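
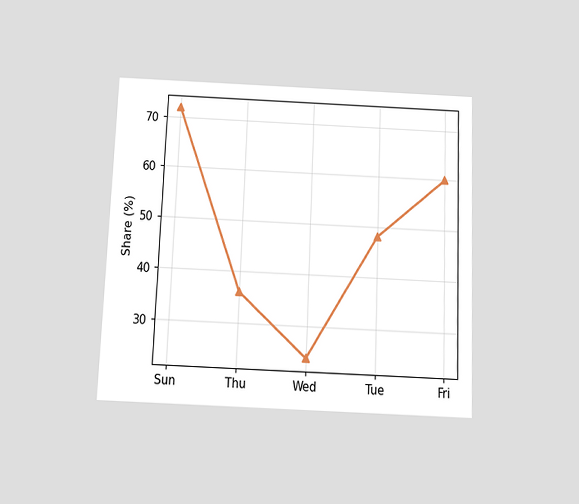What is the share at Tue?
The chart is tilted about 2° clockwise and viewed slightly from below. At Tue, the line is at 48%.

48%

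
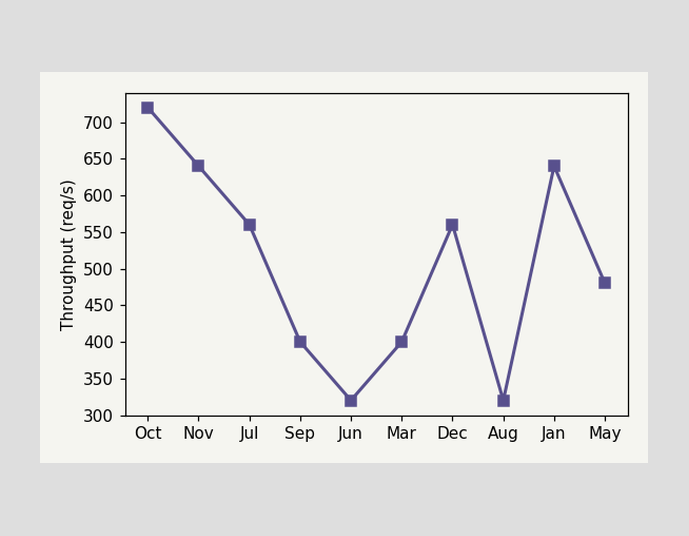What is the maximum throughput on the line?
The highest point is at Oct, and reading across to the y-axis gives 720req/s.

720req/s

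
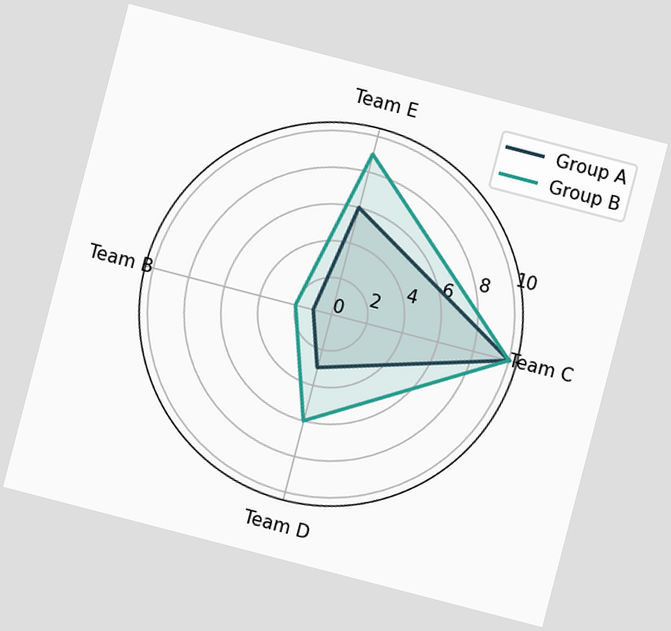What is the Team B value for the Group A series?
The chart is tilted about 15° clockwise. On the Team B axis, Group A reaches 1.

1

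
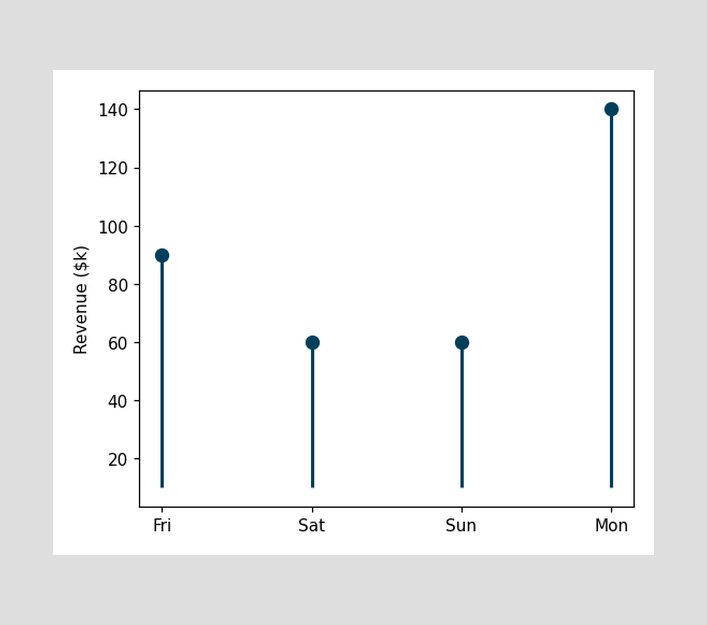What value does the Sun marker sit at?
The Sun marker sits at $60k.

$60k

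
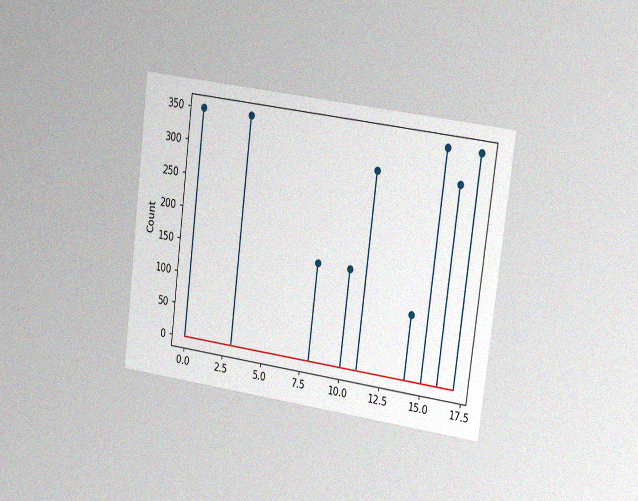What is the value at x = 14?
100

The chart is tilted about 7° clockwise and viewed slightly from the right, with some photo noise. The stem at x=14 reaches 100.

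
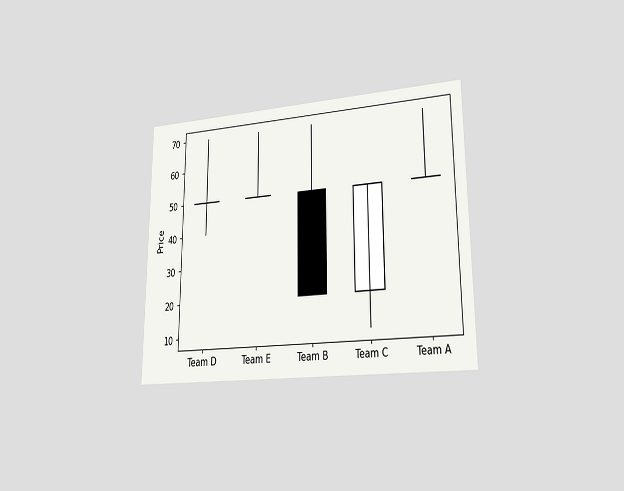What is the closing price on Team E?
The chart is viewed at a slight angle. The Team E candle closes at 50.

50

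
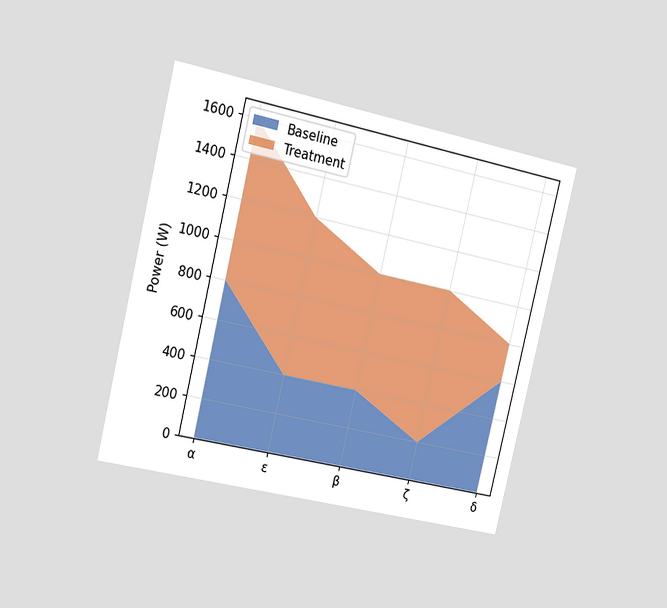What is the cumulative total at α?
The chart is tilted about 13° clockwise and viewed slightly from the left. The stacked total at α reaches 1600W.

1600W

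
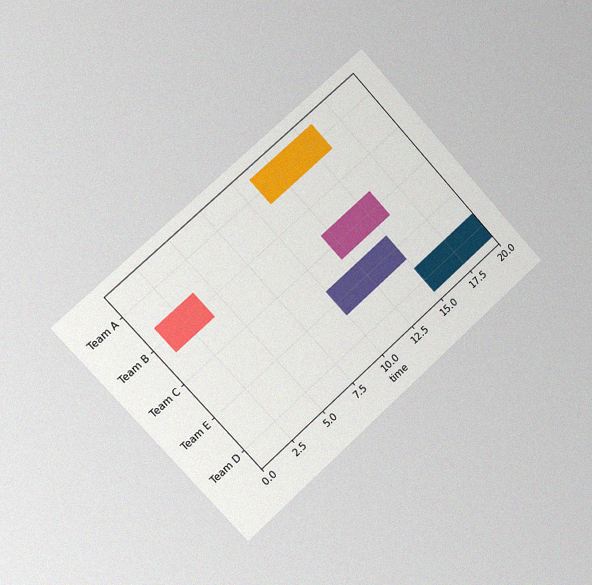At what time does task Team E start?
10

The chart is tilted about 42° counter-clockwise and viewed slightly from the left, with some photo noise. The Team E bar begins at t=10.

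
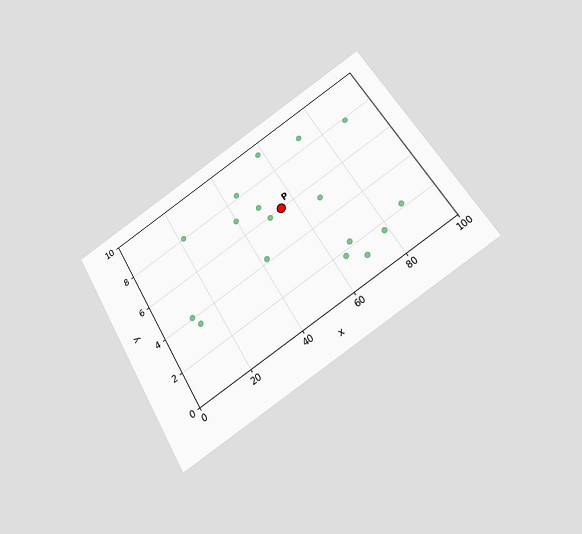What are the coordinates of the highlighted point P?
The chart is tilted about 32° counter-clockwise and viewed slightly from below. Following the gridlines from P to each axis, P sits at (55, 6).

(55, 6)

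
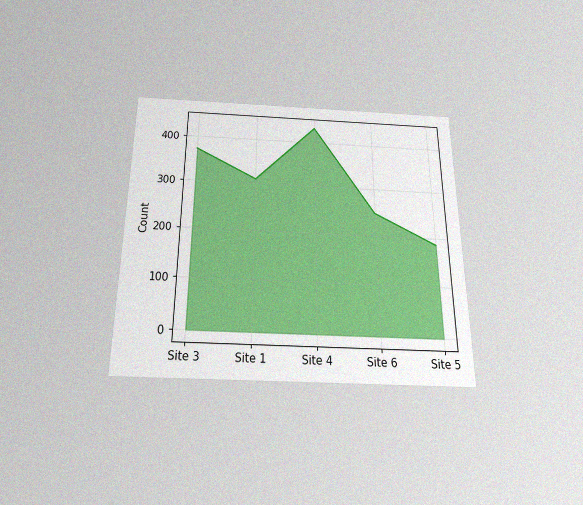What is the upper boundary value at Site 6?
The chart is viewed slightly from below, with some photo noise. At Site 6 the upper boundary is at 248.

248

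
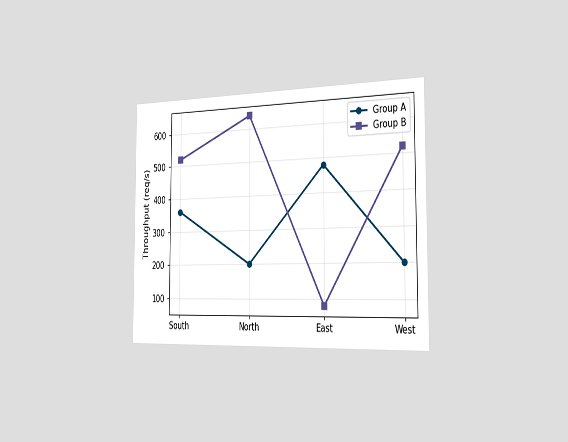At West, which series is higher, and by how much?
The chart is viewed slightly from the right. At West, Group B sits above the other line by 320req/s.

Group B, by 320req/s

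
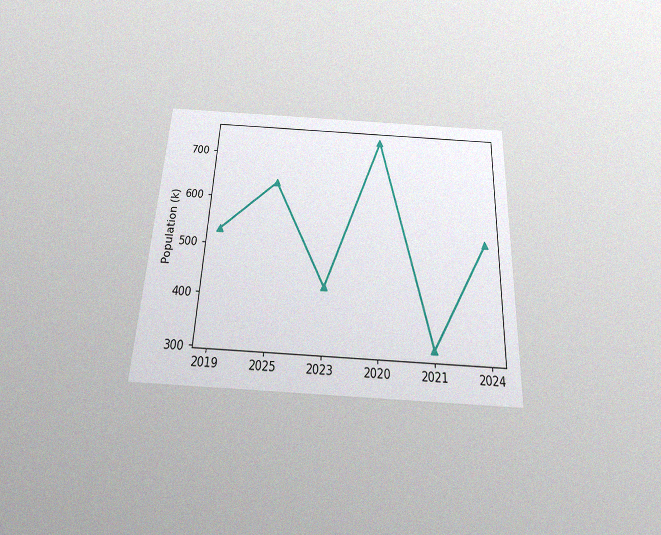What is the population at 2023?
The chart is tilted about 3° clockwise and viewed slightly from below, with some photo noise. At 2023, the line is at 424k.

424k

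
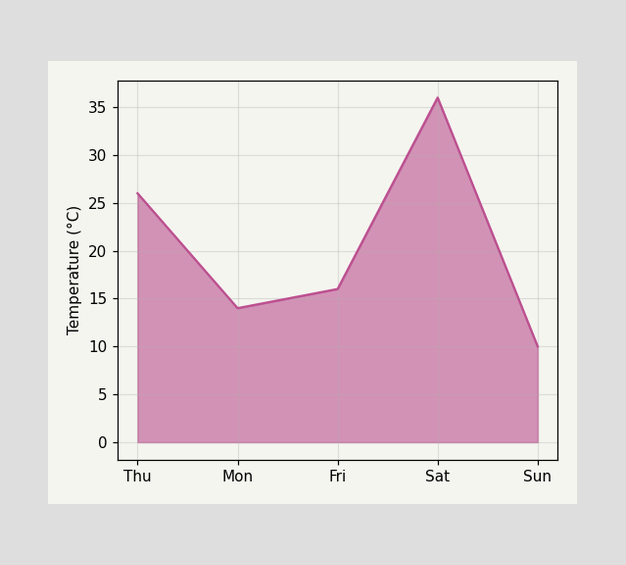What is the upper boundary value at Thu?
At Thu the upper boundary is at 26°C.

26°C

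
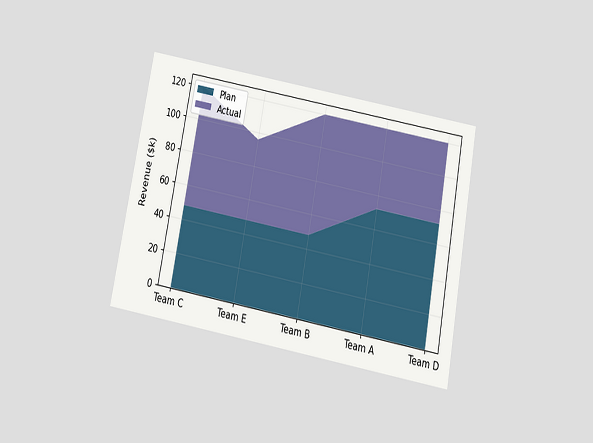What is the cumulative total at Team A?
$120k

The chart is tilted about 11° clockwise and viewed slightly from below. The stacked total at Team A reaches $120k.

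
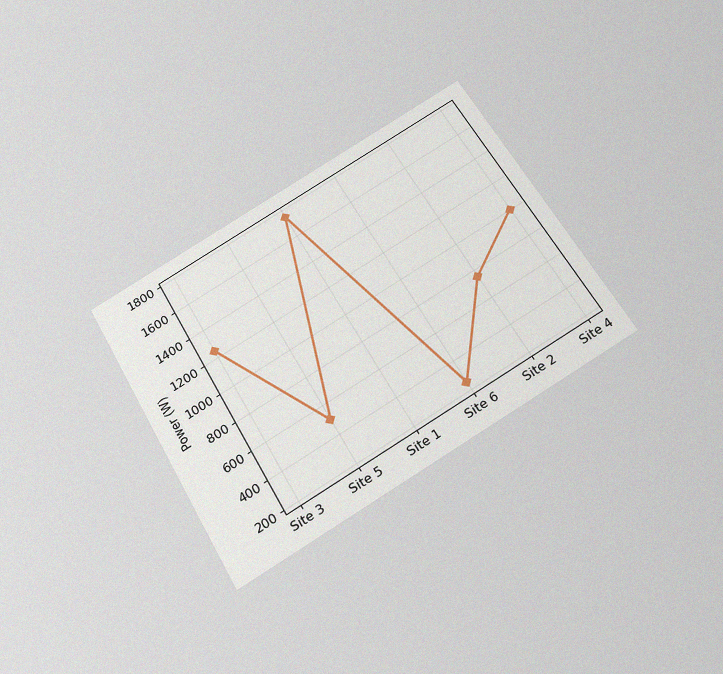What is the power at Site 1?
The chart is tilted about 29° counter-clockwise and viewed slightly from below, with some photo noise. At Site 1, the line is at 1750W.

1750W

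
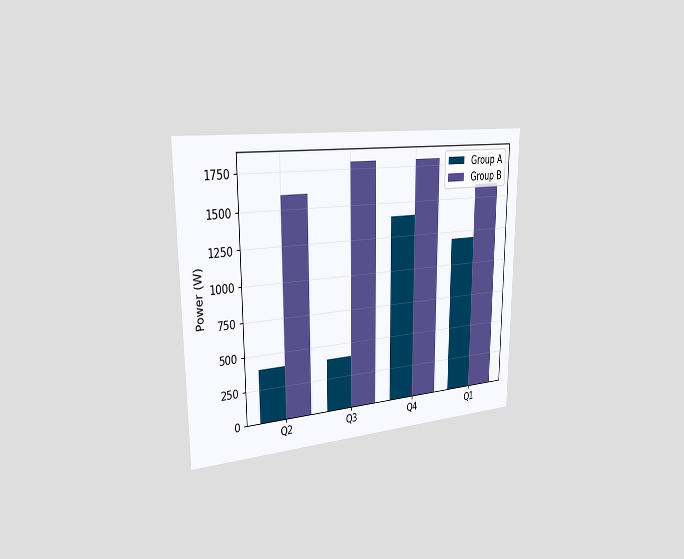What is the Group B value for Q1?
The chart is viewed slightly from the left. The Group B bar at Q1 reaches 1600W on the y-axis.

1600W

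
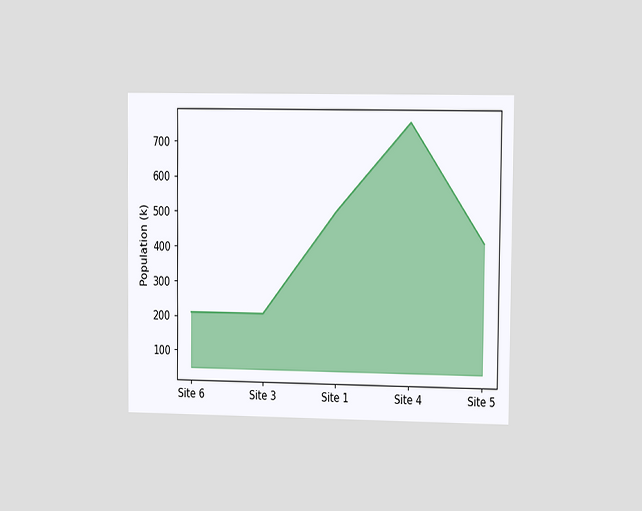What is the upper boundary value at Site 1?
504k

The chart is viewed slightly from the right. At Site 1 the upper boundary is at 504k.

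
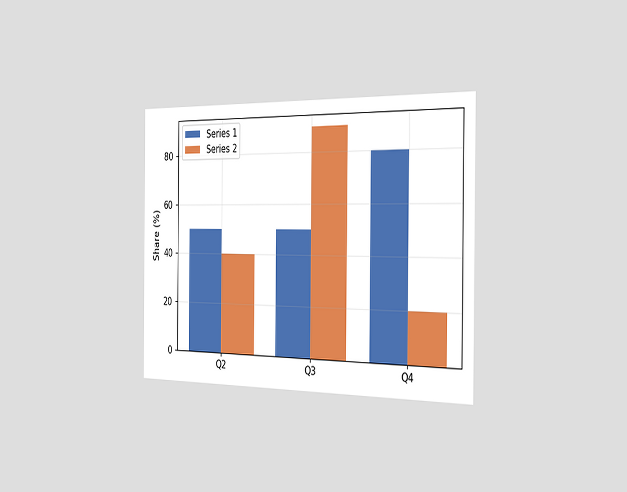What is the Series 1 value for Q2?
50%

The chart is viewed slightly from the right. The Series 1 bar at Q2 reaches 50% on the y-axis.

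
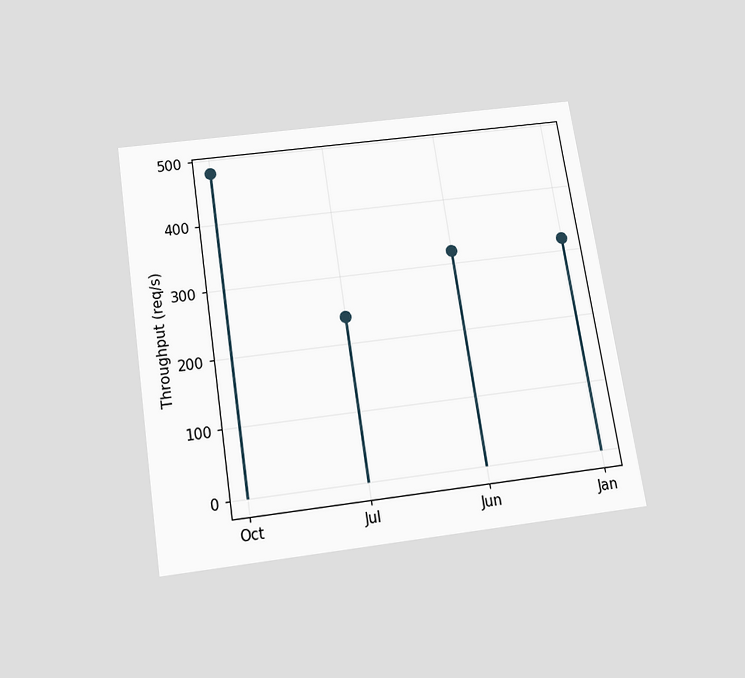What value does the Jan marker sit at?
The chart is tilted about 9° counter-clockwise and viewed slightly from below. The Jan marker sits at 320req/s.

320req/s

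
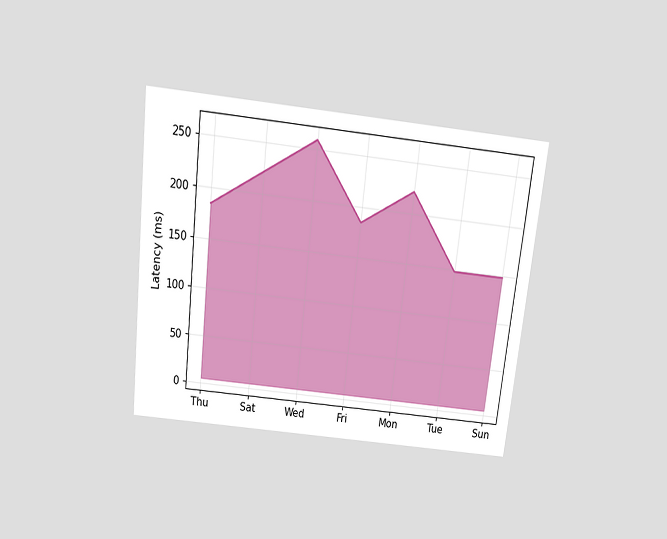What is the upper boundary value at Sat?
222ms

The chart is tilted about 6° clockwise and viewed slightly from above. At Sat the upper boundary is at 222ms.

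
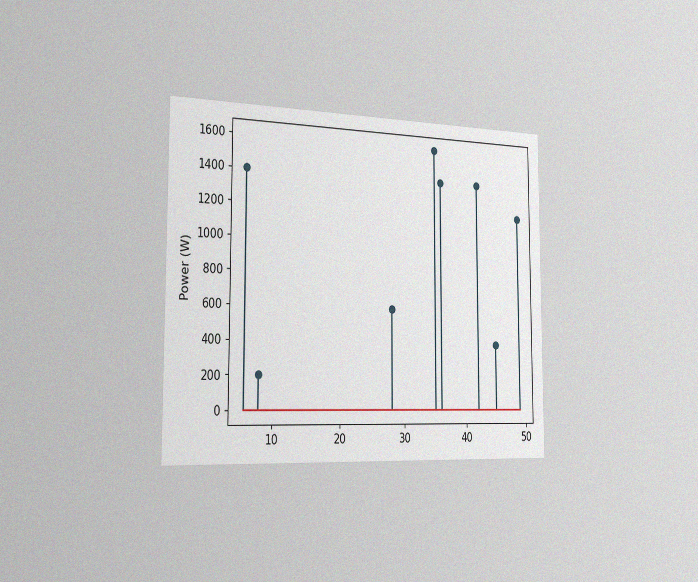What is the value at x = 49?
1200W

The chart is viewed slightly from the left, with some photo noise. The stem at x=49 reaches 1200W.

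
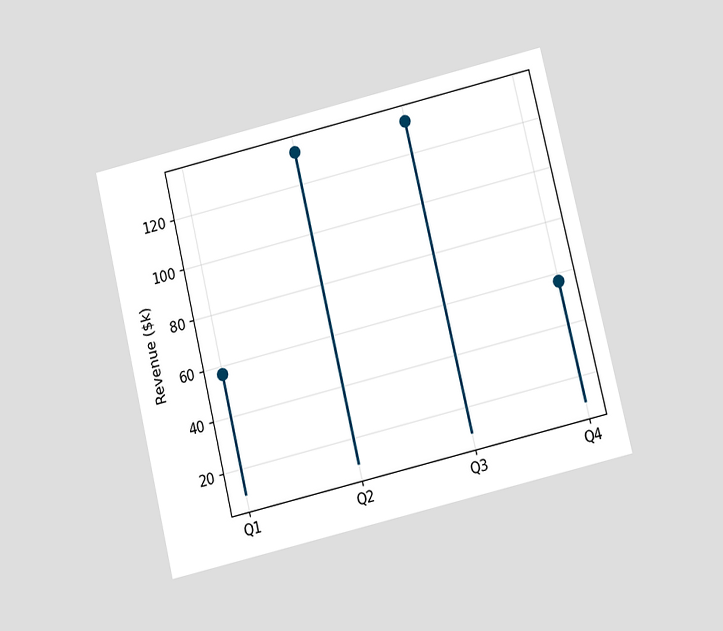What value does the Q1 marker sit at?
The chart is tilted about 13° counter-clockwise and viewed slightly from below. The Q1 marker sits at $57k.

$57k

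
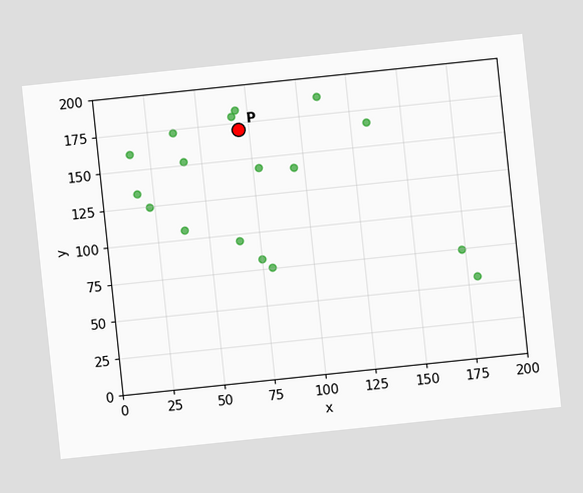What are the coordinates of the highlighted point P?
The chart is tilted about 6° counter-clockwise. Following the gridlines from P to each axis, P sits at (70, 170).

(70, 170)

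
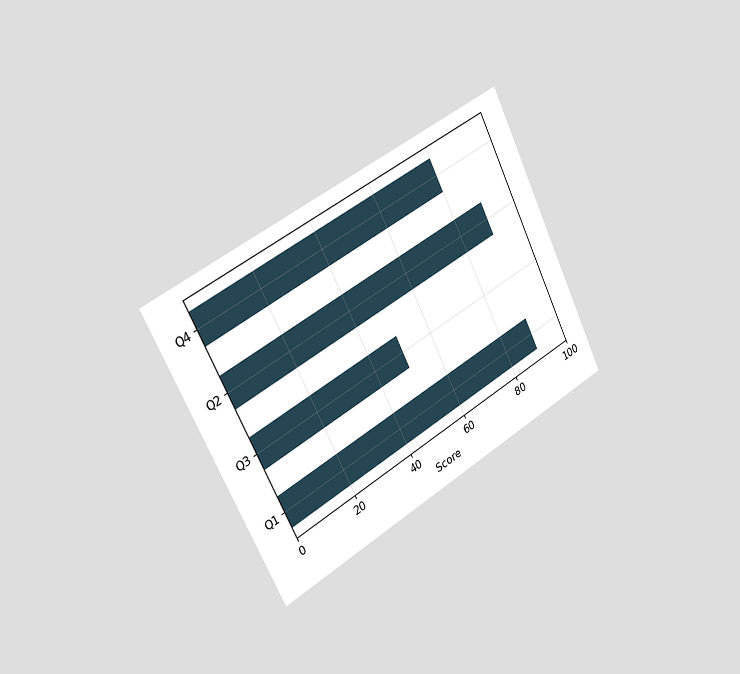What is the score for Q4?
80

The chart is tilted about 27° counter-clockwise and viewed slightly from the left. Reading along the chart's x-axis, the Q4 bar reaches 80.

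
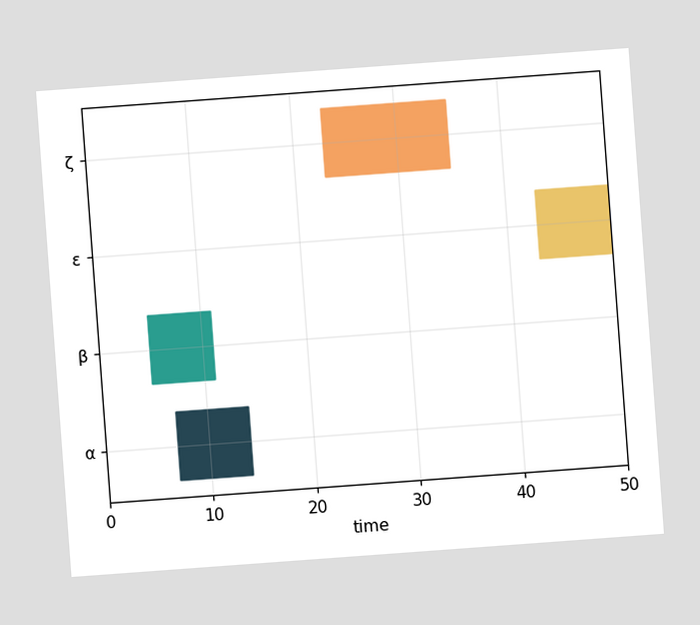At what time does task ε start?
The chart is tilted about 4° counter-clockwise. The ε bar begins at t=43.

43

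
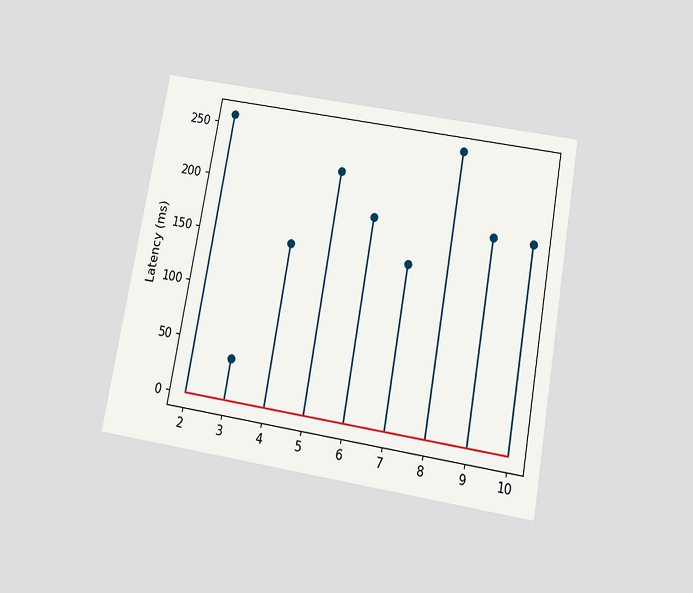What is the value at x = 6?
185ms

The chart is tilted about 10° clockwise and viewed slightly from below. The stem at x=6 reaches 185ms.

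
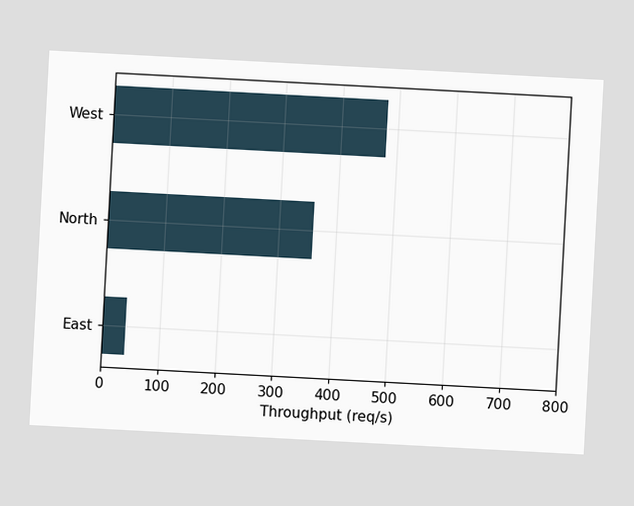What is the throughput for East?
40req/s

The chart is tilted about 3° clockwise. Reading along the chart's x-axis, the East bar reaches 40req/s.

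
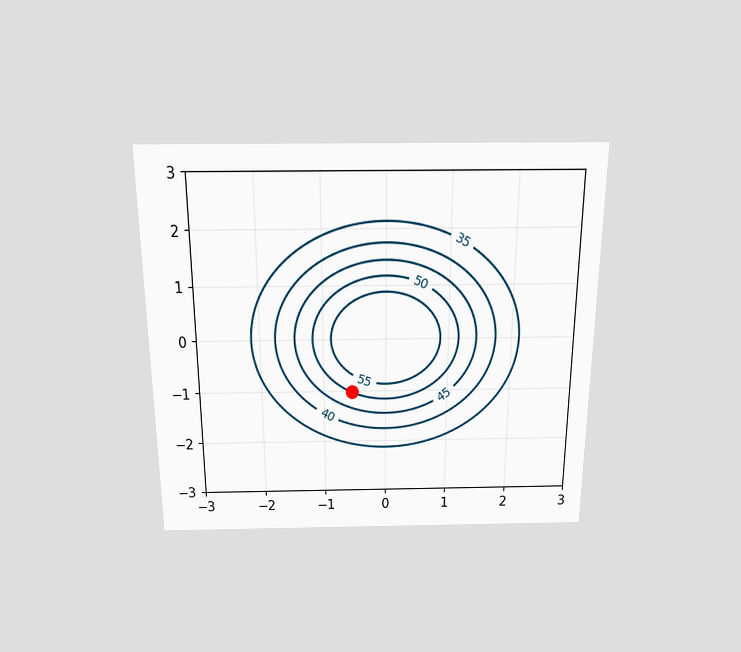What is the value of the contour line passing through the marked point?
The chart is viewed slightly from above. The marked point sits on the contour labelled 50.

50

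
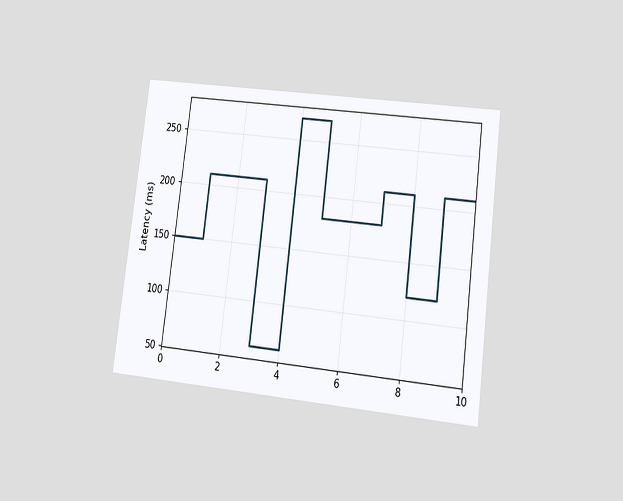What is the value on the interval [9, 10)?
210ms

The chart is tilted about 7° clockwise and viewed at a slight angle. On [9, 10) the step sits at 210ms.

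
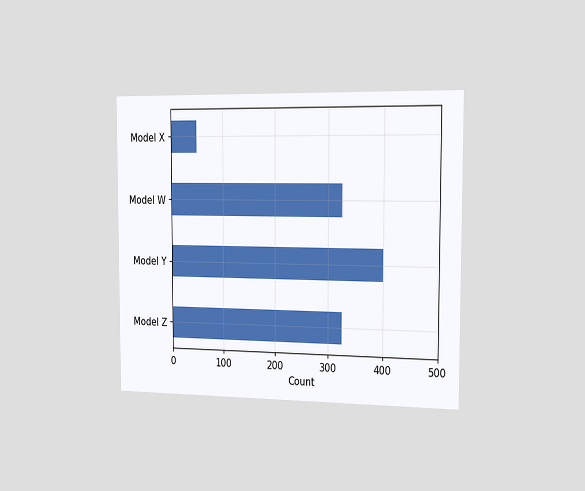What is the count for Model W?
325

The chart is viewed slightly from the right. Reading along the chart's x-axis, the Model W bar reaches 325.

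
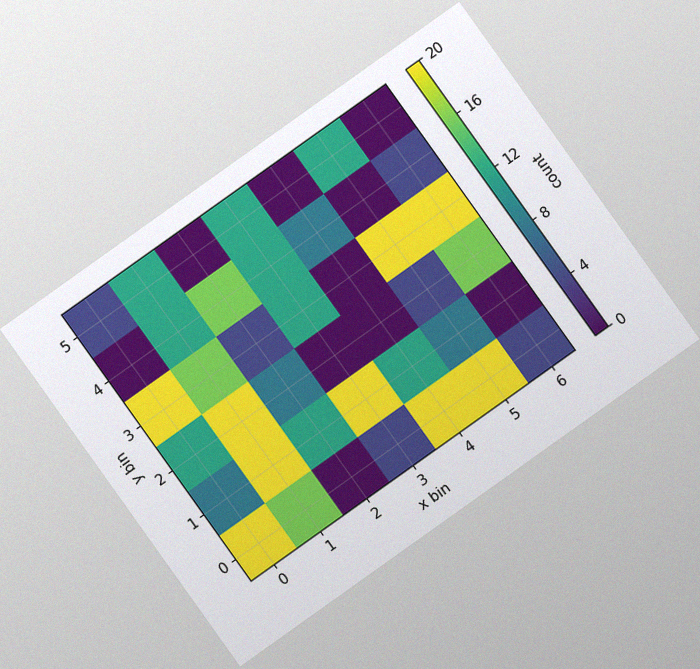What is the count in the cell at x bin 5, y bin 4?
0

The chart is tilted about 35° counter-clockwise, with some photo noise. Matching the cell (5, 4) against the colorbar gives 0.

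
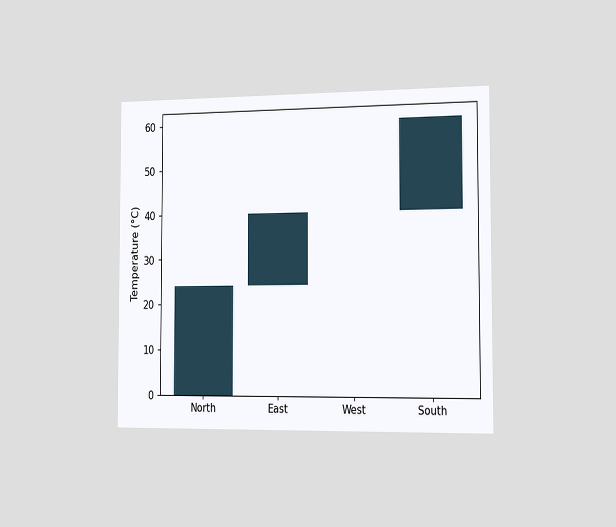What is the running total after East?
40°C

The chart is viewed slightly from the right. After East the running total reaches 40°C.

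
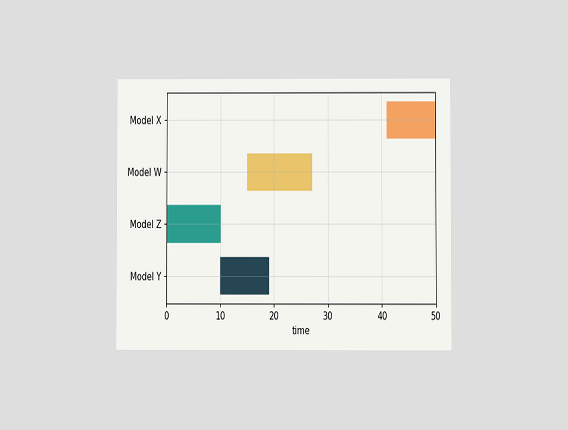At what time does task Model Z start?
The chart is viewed at a slight angle. The Model Z bar begins at t=0.

0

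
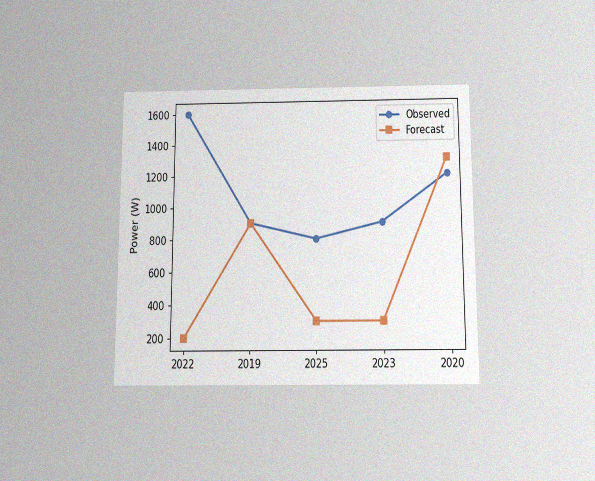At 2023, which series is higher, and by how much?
Observed, by 600W

The chart is viewed slightly from below, with some photo noise. At 2023, Observed sits above the other line by 600W.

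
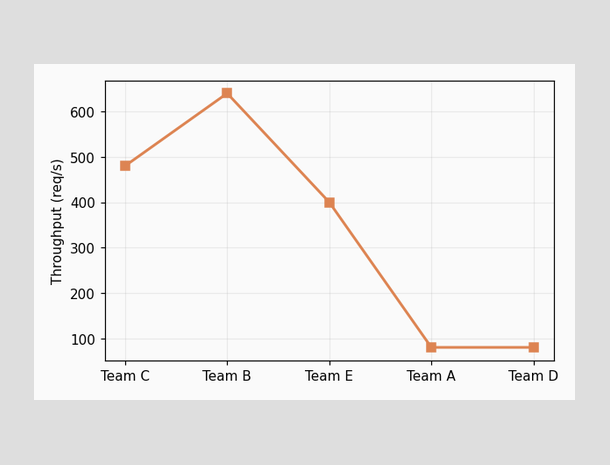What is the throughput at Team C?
480req/s

At Team C, the line is at 480req/s.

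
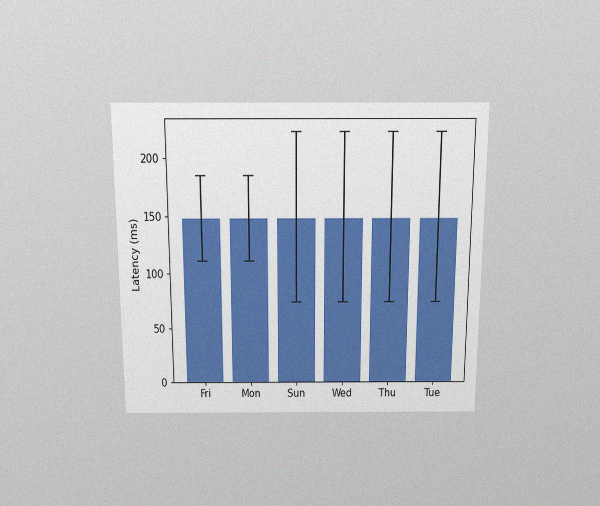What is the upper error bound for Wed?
The chart is viewed slightly from above, with some photo noise. The Wed bar's upper whisker reaches 222ms.

222ms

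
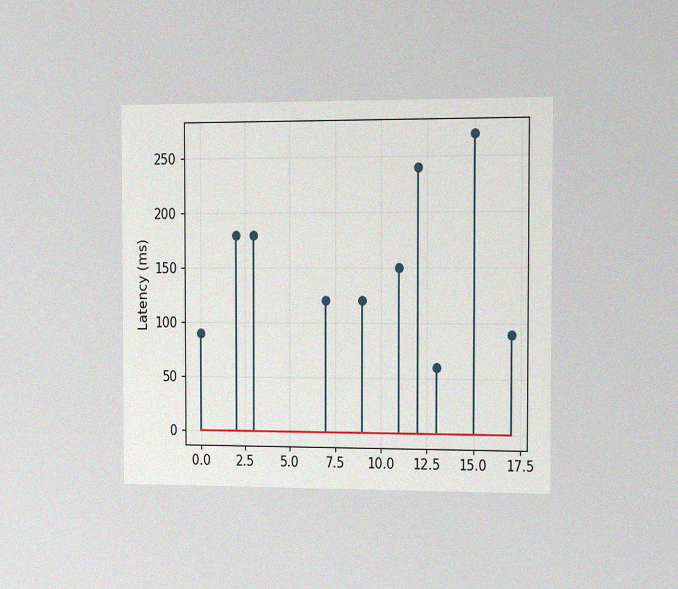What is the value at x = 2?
180ms

The chart is viewed slightly from the right, with some photo noise. The stem at x=2 reaches 180ms.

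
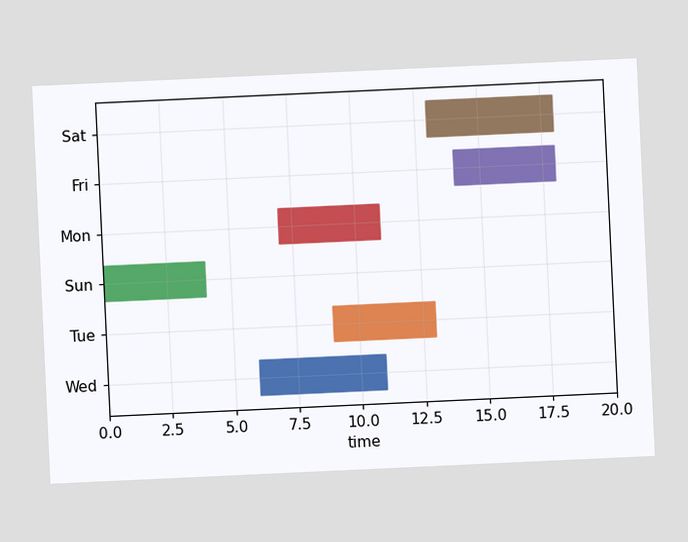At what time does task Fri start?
14

The chart is tilted about 3° counter-clockwise. The Fri bar begins at t=14.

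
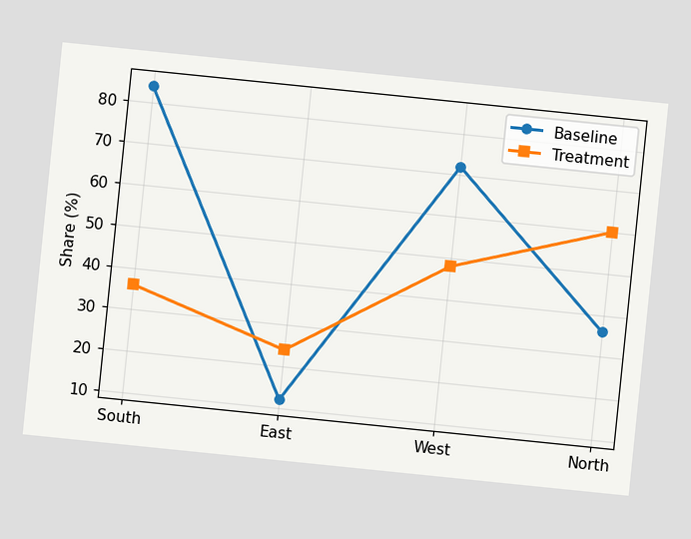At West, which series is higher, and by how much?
The chart is tilted about 6° clockwise. At West, Baseline sits above the other line by 24%.

Baseline, by 24%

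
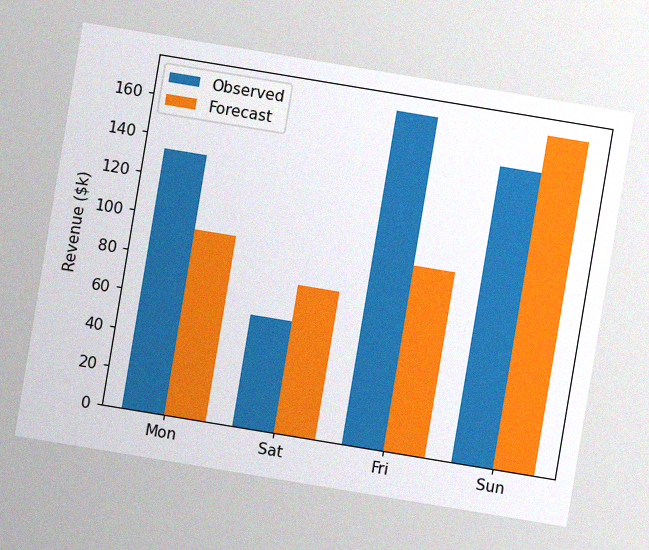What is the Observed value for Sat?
$57k

The chart is tilted about 9° clockwise, with some photo noise. The Observed bar at Sat reaches $57k on the y-axis.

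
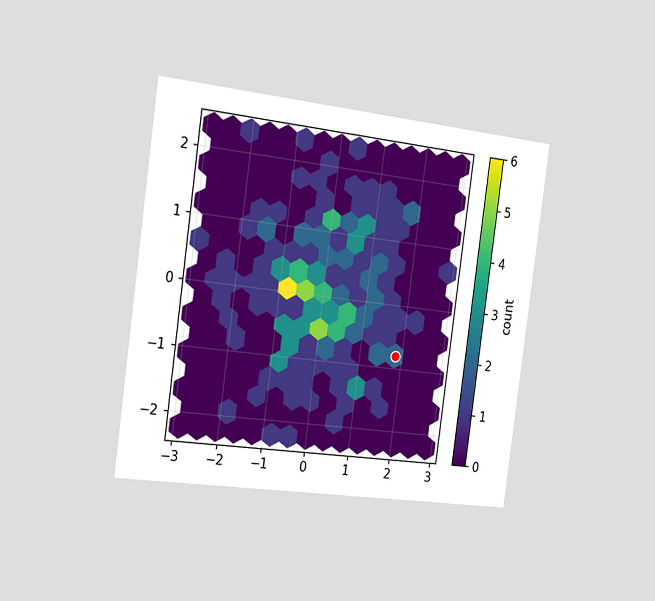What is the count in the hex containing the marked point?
2

The chart is tilted about 8° clockwise and viewed slightly from the left. The marked hex reads 2 on the colorbar.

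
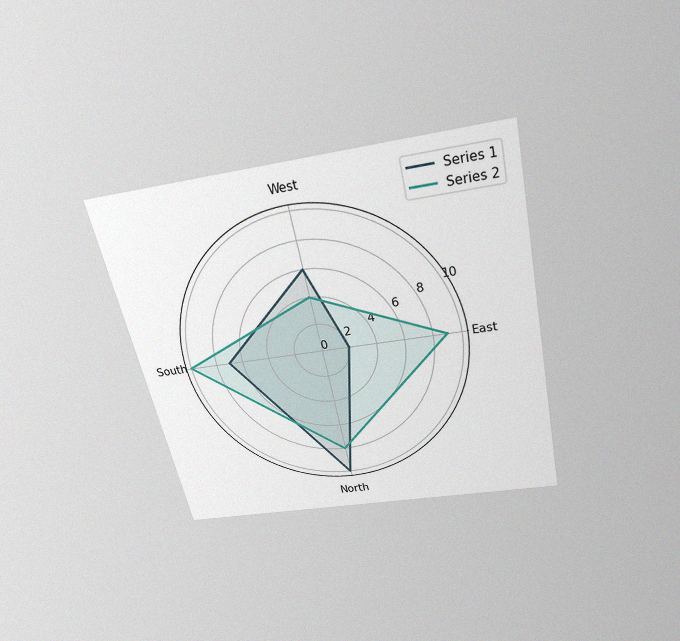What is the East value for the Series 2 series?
The chart is tilted about 12° counter-clockwise and viewed slightly from above, with some photo noise. On the East axis, Series 2 reaches 9.

9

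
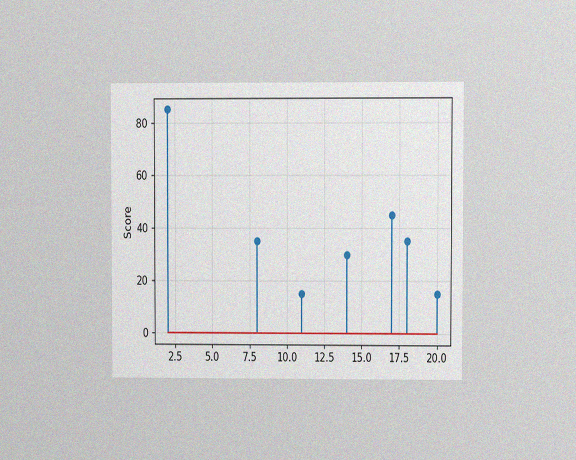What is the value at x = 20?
The chart is viewed at a slight angle, with some photo noise. The stem at x=20 reaches 15.

15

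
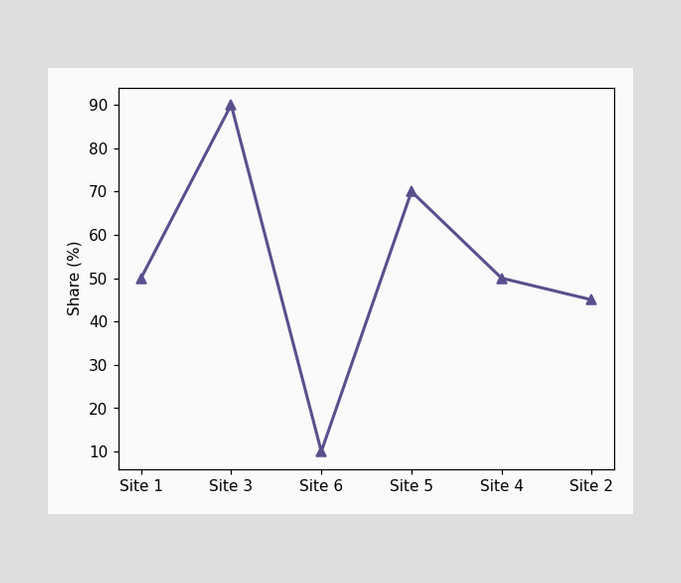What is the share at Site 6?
At Site 6, the line is at 10%.

10%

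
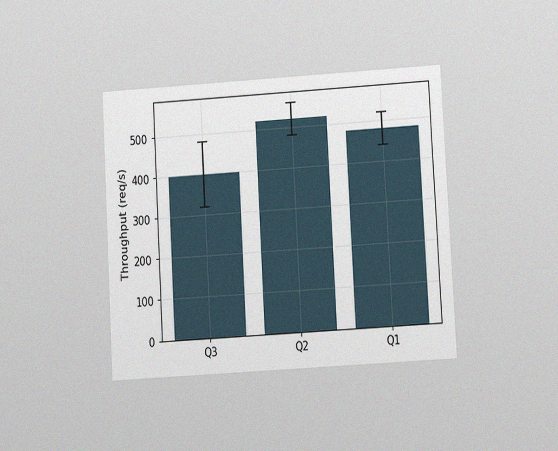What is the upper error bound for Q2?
560req/s

The chart is tilted about 3° counter-clockwise and viewed at a slight angle, with some photo noise. The Q2 bar's upper whisker reaches 560req/s.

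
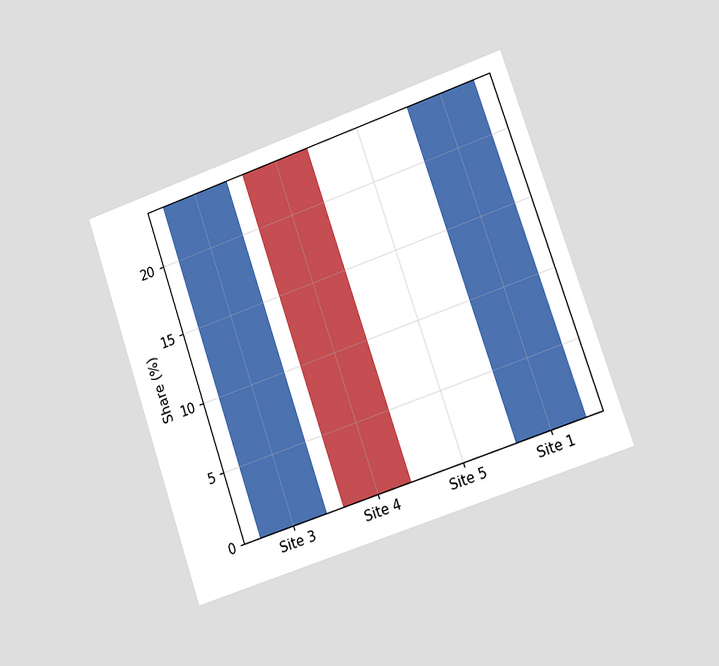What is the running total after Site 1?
24%

The chart is tilted about 19° counter-clockwise and viewed slightly from the right. After Site 1 the running total reaches 24%.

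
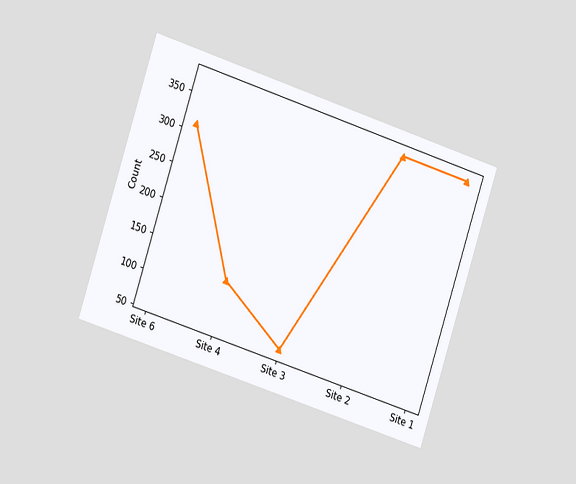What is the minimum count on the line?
62

The chart is tilted about 18° clockwise and viewed slightly from the left. The lowest point is at Site 3, and reading across to the y-axis gives 62.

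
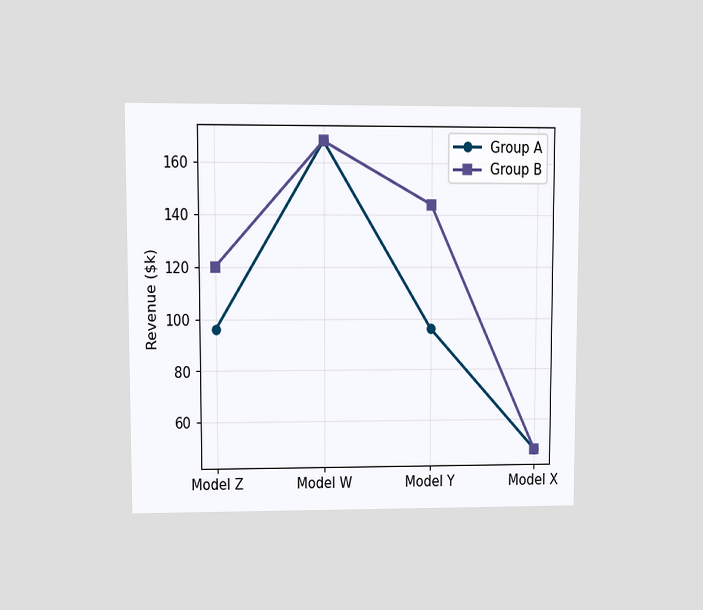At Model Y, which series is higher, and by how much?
Group B, by $48k

The chart is viewed at a slight angle. At Model Y, Group B sits above the other line by $48k.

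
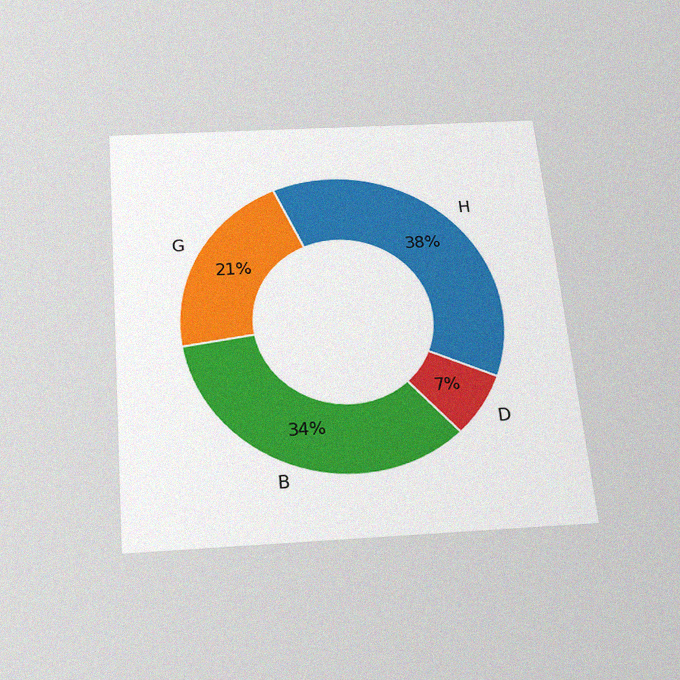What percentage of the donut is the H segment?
The chart is tilted about 5° counter-clockwise and viewed slightly from below, with some photo noise. The H segment takes up 38% of the ring.

38%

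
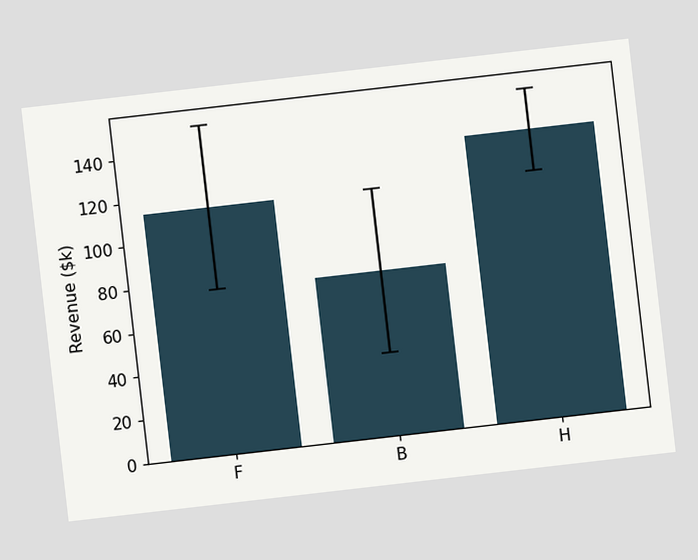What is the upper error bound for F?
The chart is tilted about 7° counter-clockwise. The F bar's upper whisker reaches $152k.

$152k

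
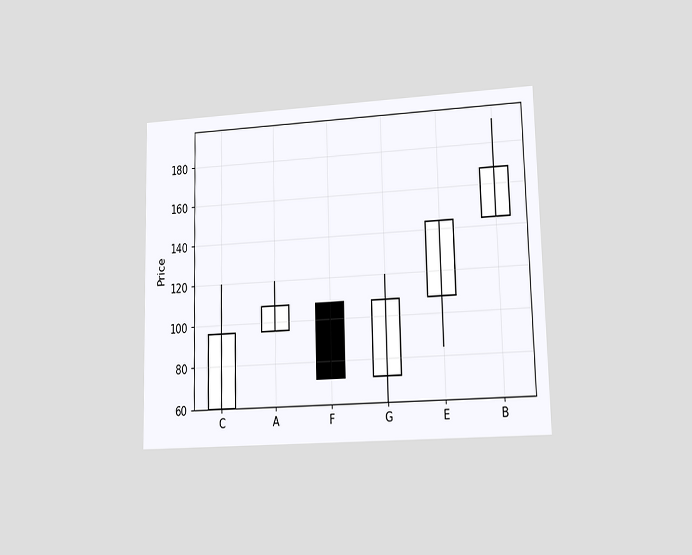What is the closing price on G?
The chart is viewed at a slight angle. The G candle closes at 108.

108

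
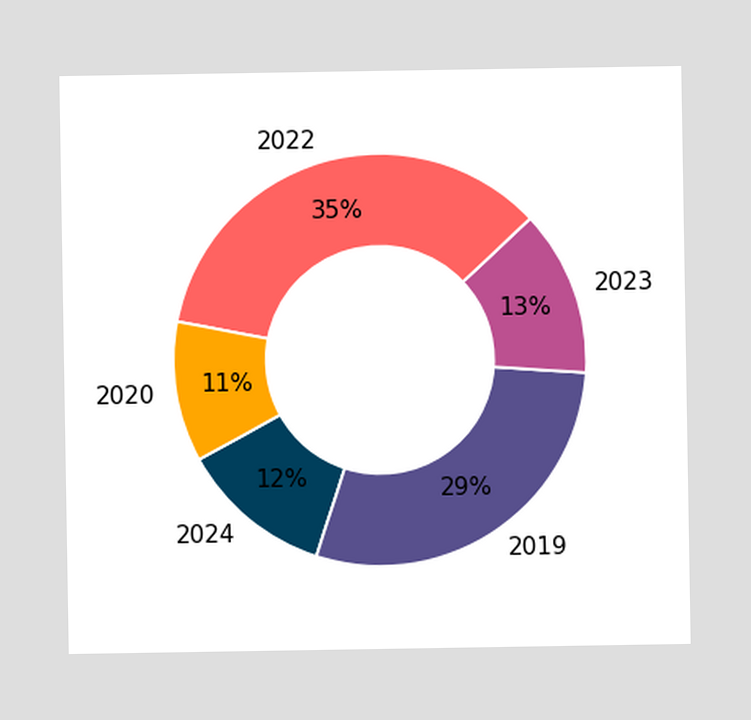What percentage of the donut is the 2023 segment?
The 2023 segment takes up 13% of the ring.

13%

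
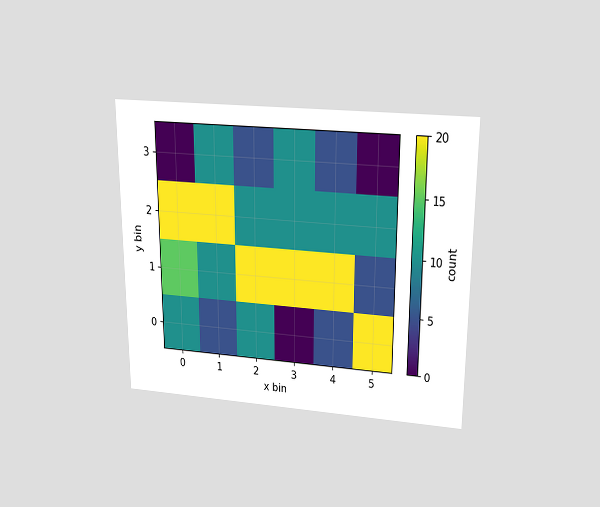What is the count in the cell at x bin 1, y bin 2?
20

The chart is viewed slightly from above. Matching the cell (1, 2) against the colorbar gives 20.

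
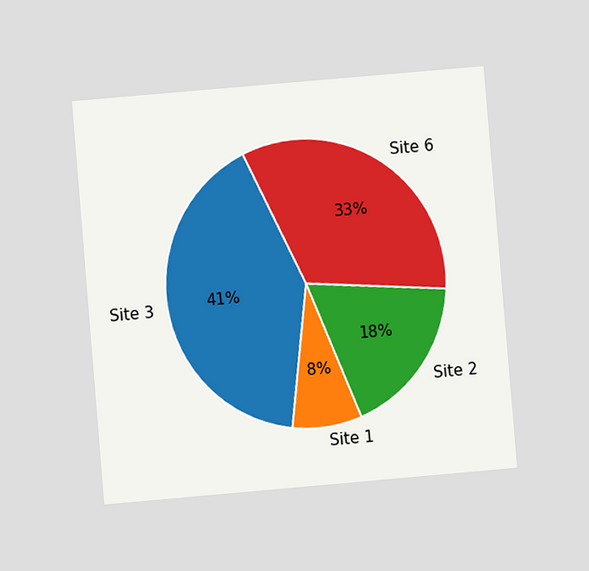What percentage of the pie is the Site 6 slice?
33%

The chart is tilted about 5° counter-clockwise and viewed at a slight angle. The Site 6 slice takes up 33% of the pie.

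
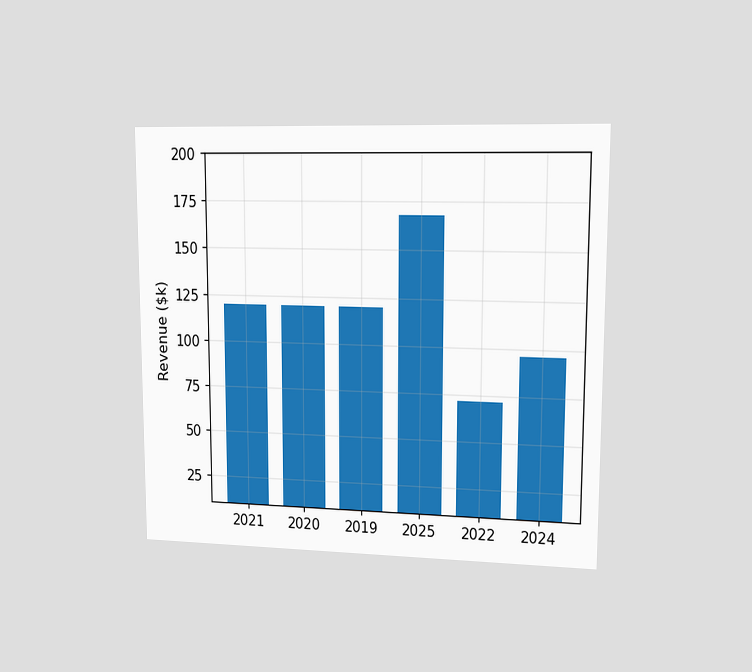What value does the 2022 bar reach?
The chart is viewed at a slight angle. Reading along the chart's y-axis, the 2022 bar reaches $72k.

$72k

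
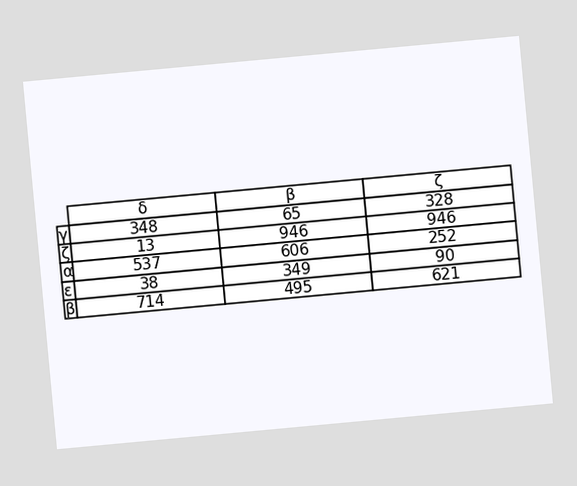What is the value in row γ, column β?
65

The chart is tilted about 5° counter-clockwise. The (γ, β) cell reads 65.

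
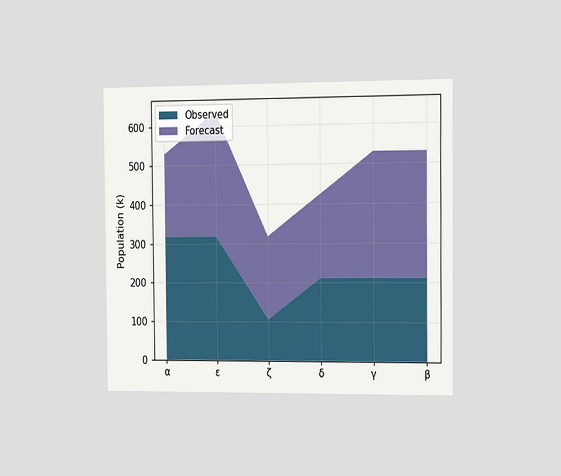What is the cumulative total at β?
The chart is viewed slightly from the right. The stacked total at β reaches 530k.

530k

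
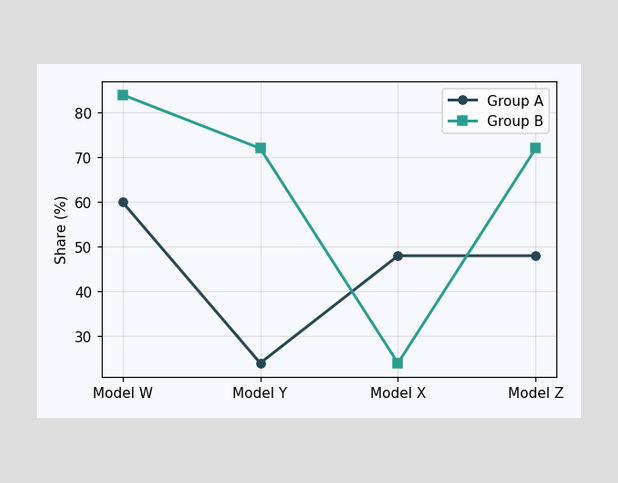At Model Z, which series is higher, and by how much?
Group B, by 24%

At Model Z, Group B sits above the other line by 24%.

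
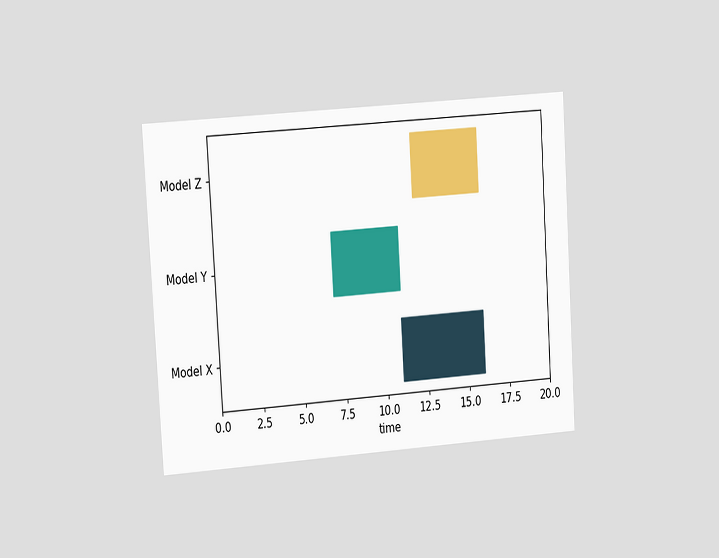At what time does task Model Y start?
The chart is tilted about 4° counter-clockwise and viewed slightly from the left. The Model Y bar begins at t=7.

7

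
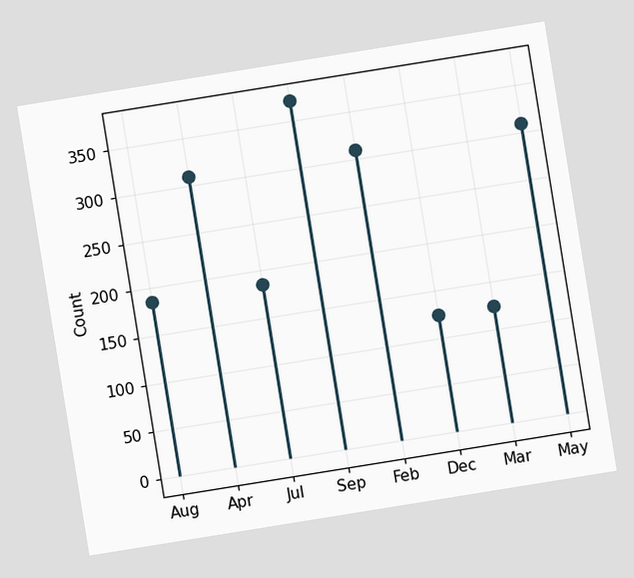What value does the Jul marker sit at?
186

The chart is tilted about 9° counter-clockwise. The Jul marker sits at 186.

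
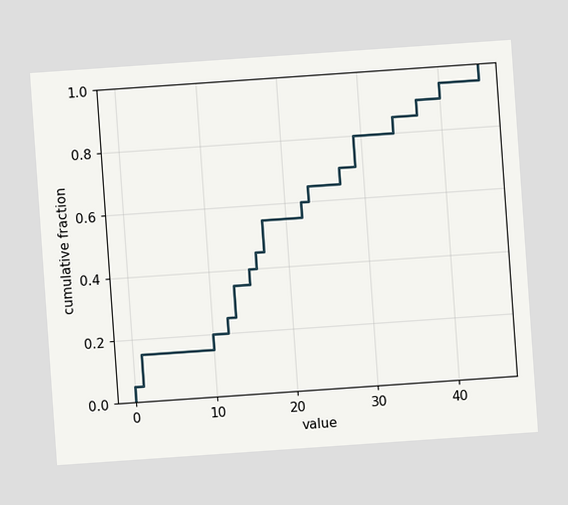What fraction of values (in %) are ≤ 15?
40%

The chart is tilted about 4° counter-clockwise. At x=15 the ECDF step is at 40%.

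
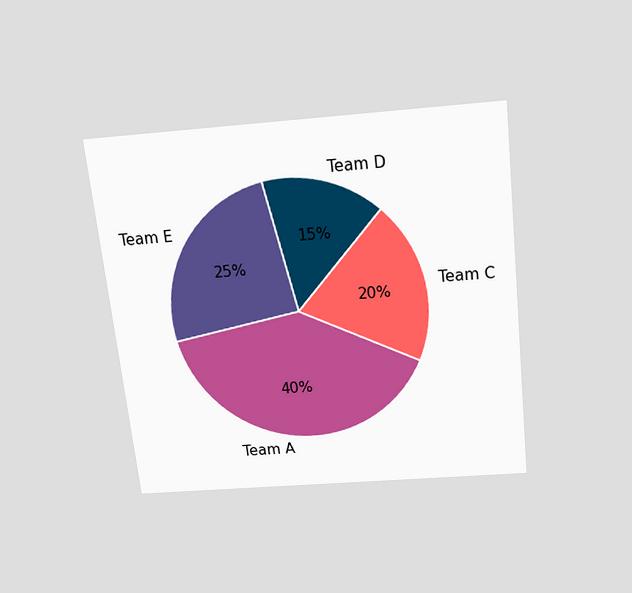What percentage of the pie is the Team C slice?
20%

The chart is tilted about 6° counter-clockwise and viewed slightly from above. The Team C slice takes up 20% of the pie.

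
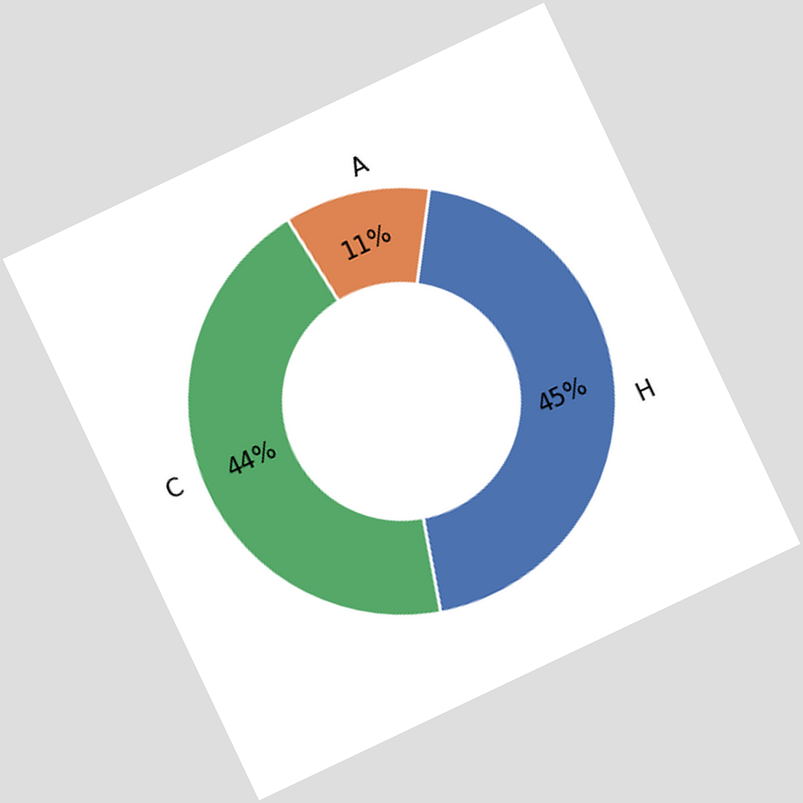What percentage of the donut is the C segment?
44%

The chart is tilted about 25° counter-clockwise. The C segment takes up 44% of the ring.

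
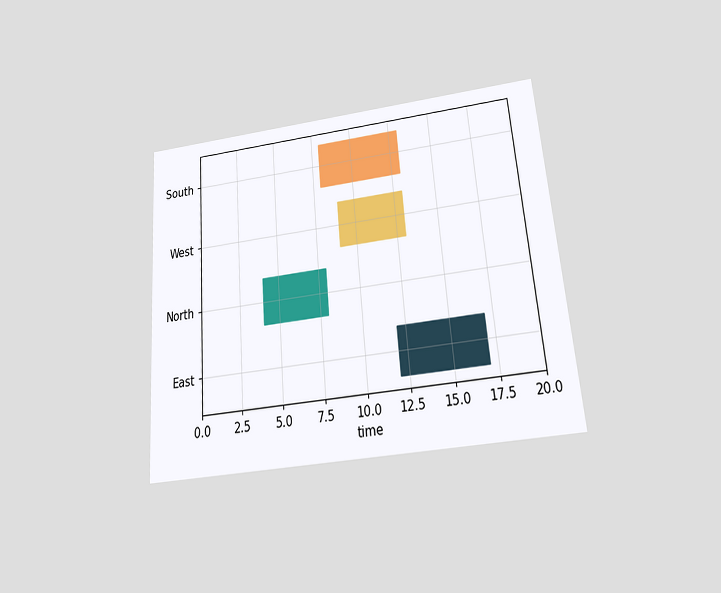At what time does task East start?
The chart is tilted about 5° counter-clockwise and viewed slightly from below. The East bar begins at t=12.

12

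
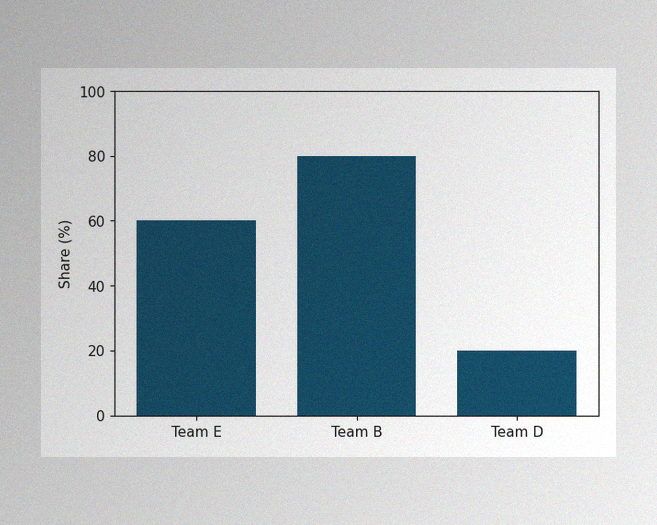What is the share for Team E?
The image has some photo noise and uneven lighting. Reading along the chart's y-axis, the Team E bar reaches 60%.

60%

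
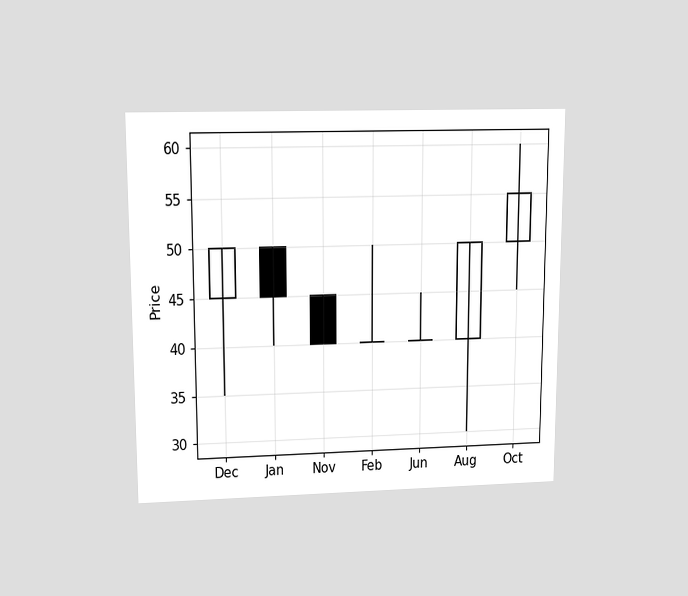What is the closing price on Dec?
The chart is viewed slightly from above. The Dec candle closes at 50.

50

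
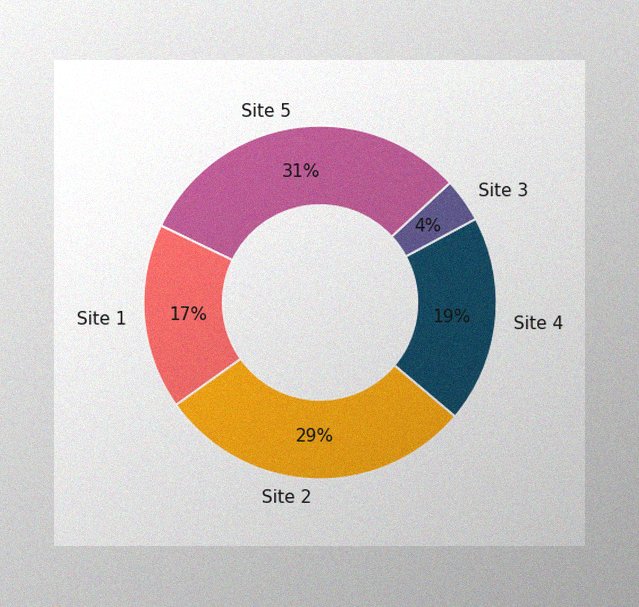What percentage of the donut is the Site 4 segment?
The image has some photo noise and uneven lighting. The Site 4 segment takes up 19% of the ring.

19%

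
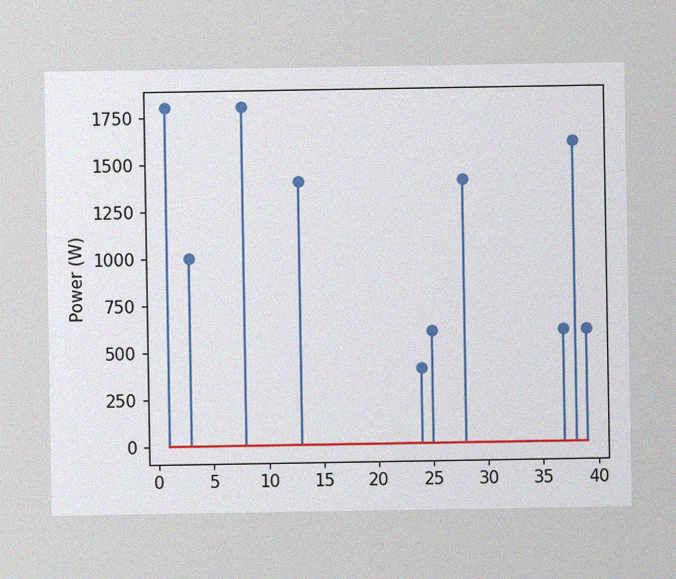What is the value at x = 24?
The image has some photo noise and uneven lighting. The stem at x=24 reaches 400W.

400W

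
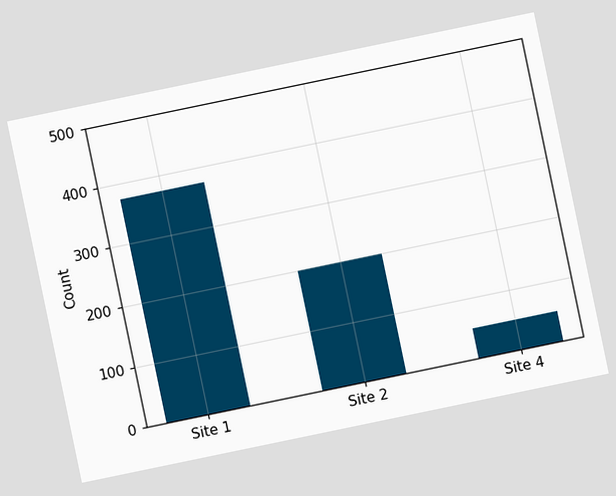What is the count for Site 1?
The chart is tilted about 12° counter-clockwise. Reading along the chart's y-axis, the Site 1 bar reaches 375.

375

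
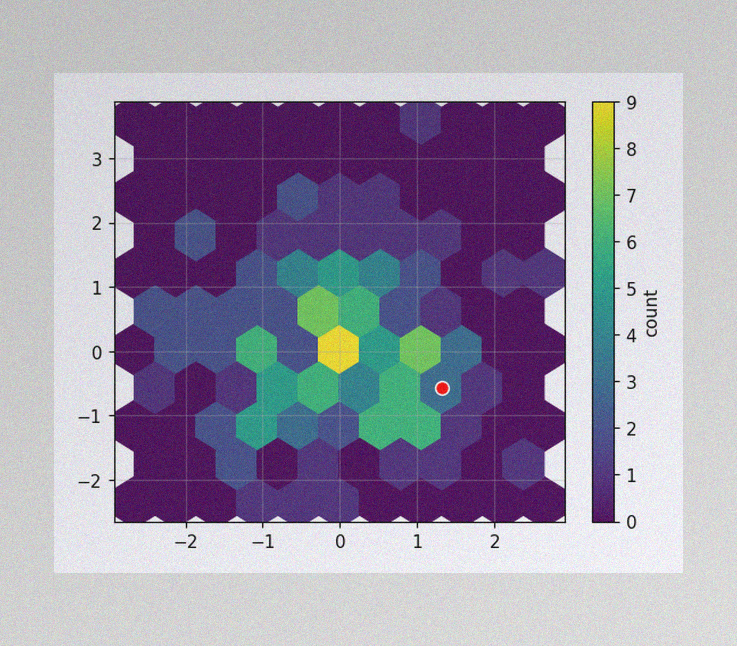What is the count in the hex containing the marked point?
3

The image has some photo noise and uneven lighting. The marked hex reads 3 on the colorbar.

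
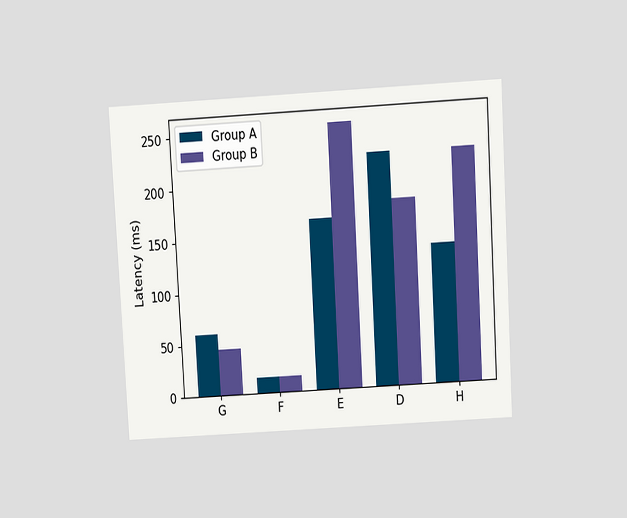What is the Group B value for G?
45ms

The chart is tilted about 3° counter-clockwise and viewed slightly from above. The Group B bar at G reaches 45ms on the y-axis.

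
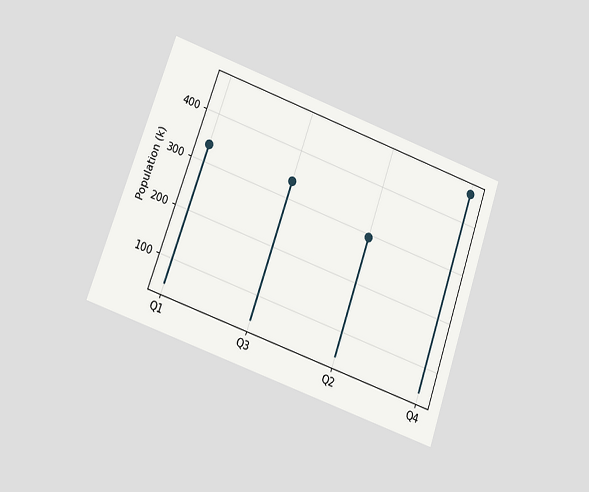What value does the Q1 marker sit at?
The chart is tilted about 19° clockwise and viewed at a slight angle. The Q1 marker sits at 336k.

336k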